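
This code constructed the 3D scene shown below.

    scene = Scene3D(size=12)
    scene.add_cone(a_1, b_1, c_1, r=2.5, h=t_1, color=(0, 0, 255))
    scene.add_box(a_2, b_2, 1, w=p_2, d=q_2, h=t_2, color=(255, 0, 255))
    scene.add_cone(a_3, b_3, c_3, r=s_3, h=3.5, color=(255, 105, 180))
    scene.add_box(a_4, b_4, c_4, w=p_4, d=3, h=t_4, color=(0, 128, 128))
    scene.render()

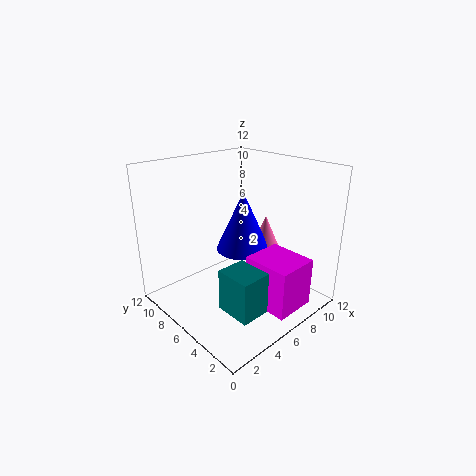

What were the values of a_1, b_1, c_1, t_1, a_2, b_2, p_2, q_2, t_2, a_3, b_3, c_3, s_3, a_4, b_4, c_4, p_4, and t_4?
a_1 = 8.5; b_1 = 8; c_1 = 3.5; t_1 = 5.5; a_2 = 5.5; b_2 = 0.5; p_2 = 3.5; q_2 = 4; t_2 = 4; a_3 = 10.5; b_3 = 7; c_3 = 3; s_3 = 1.5; a_4 = 3; b_4 = 2; c_4 = 1; p_4 = 2.5; t_4 = 3.5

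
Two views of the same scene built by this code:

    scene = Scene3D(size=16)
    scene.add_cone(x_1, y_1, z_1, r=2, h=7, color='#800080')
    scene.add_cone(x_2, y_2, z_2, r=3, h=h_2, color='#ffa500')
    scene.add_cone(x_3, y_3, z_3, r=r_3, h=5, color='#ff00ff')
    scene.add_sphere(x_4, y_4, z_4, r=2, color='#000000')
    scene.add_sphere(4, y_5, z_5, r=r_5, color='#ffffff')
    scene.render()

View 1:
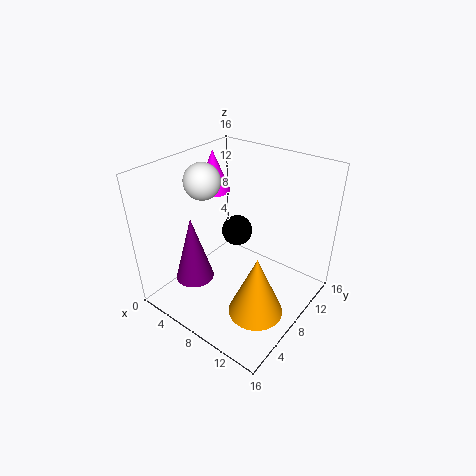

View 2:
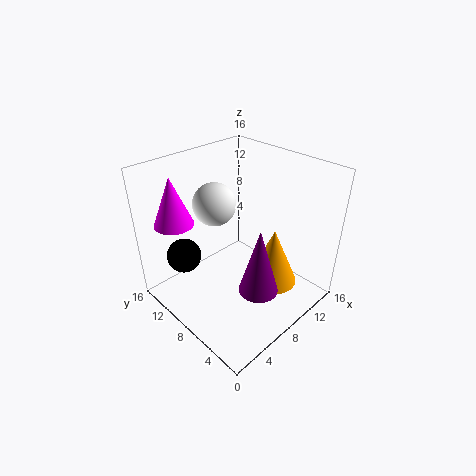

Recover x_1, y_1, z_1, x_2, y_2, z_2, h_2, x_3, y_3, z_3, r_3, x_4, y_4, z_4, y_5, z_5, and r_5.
x_1 = 6
y_1 = 3
z_1 = 5
x_2 = 12
y_2 = 6
z_2 = 1
h_2 = 7
x_3 = 2
y_3 = 11
z_3 = 11
r_3 = 2
x_4 = 4
y_4 = 13
z_4 = 5
y_5 = 7
z_5 = 14
r_5 = 2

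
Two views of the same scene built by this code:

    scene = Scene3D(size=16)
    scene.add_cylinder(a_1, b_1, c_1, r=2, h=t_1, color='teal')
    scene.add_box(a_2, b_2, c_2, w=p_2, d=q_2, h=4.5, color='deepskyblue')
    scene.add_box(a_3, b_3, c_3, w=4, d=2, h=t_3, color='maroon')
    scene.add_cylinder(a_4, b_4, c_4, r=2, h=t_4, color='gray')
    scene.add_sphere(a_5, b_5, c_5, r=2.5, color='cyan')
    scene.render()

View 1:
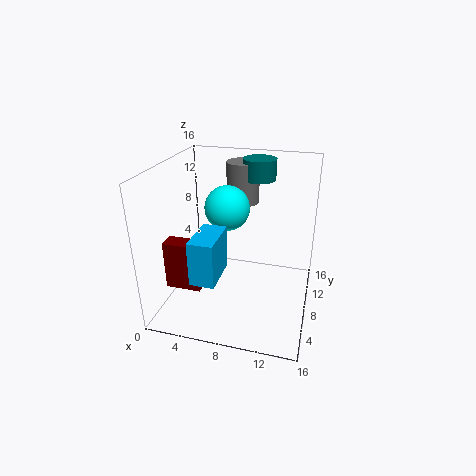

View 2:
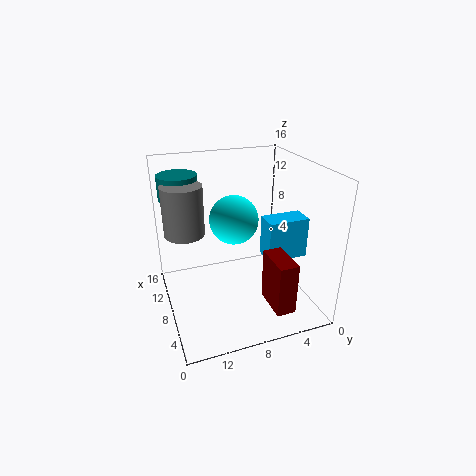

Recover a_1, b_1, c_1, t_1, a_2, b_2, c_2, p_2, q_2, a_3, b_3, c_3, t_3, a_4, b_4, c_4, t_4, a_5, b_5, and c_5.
a_1 = 9; b_1 = 14; c_1 = 13; t_1 = 2.5; a_2 = 5; b_2 = 1; c_2 = 6; p_2 = 2.5; q_2 = 4.5; a_3 = 0.5; b_3 = 4.5; c_3 = 2.5; t_3 = 5.5; a_4 = 7; b_4 = 14; c_4 = 10; t_4 = 5; a_5 = 6.5; b_5 = 9; c_5 = 11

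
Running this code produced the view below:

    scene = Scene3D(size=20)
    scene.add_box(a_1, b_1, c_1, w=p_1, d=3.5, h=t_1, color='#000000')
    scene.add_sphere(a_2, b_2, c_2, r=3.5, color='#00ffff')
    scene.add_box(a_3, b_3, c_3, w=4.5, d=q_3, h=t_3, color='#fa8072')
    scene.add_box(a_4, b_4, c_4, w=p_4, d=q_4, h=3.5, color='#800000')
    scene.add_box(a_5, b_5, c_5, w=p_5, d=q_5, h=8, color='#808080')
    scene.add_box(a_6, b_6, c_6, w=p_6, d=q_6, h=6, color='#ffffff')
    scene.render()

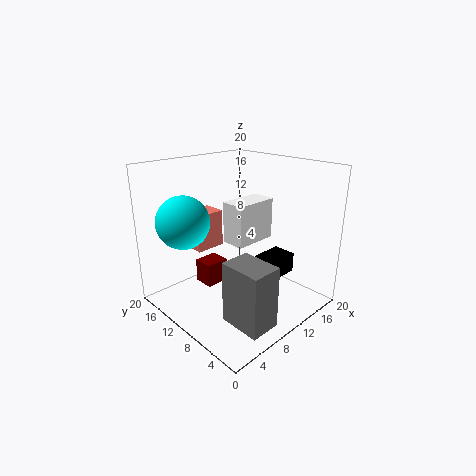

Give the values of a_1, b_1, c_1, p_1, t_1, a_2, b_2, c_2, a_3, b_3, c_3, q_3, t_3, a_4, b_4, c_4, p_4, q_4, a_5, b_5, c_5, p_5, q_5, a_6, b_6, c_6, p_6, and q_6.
a_1 = 13.5, b_1 = 6.5, c_1 = 3, p_1 = 5, t_1 = 3, a_2 = 3.5, b_2 = 13.5, c_2 = 13, a_3 = 7, b_3 = 15, c_3 = 7, q_3 = 3.5, t_3 = 5.5, a_4 = 7, b_4 = 13, c_4 = 2, p_4 = 3.5, q_4 = 3, a_5 = 3.5, b_5 = 0.5, c_5 = 2, p_5 = 4, q_5 = 5.5, a_6 = 10, b_6 = 9.5, c_6 = 8.5, p_6 = 6.5, q_6 = 3.5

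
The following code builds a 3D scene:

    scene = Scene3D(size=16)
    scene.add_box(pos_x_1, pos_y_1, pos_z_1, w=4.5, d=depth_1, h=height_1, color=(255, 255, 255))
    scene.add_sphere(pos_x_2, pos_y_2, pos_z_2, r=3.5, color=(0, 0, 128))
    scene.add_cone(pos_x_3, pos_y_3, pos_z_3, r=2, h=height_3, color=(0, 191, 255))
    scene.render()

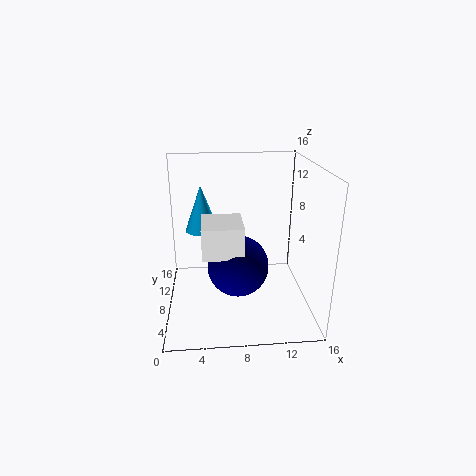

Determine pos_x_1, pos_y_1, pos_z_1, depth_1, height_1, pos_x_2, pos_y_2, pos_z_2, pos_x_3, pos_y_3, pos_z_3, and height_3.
pos_x_1 = 4; pos_y_1 = 5.5; pos_z_1 = 6.5; depth_1 = 5; height_1 = 3.5; pos_x_2 = 8; pos_y_2 = 8; pos_z_2 = 4.5; pos_x_3 = 4; pos_y_3 = 12; pos_z_3 = 7.5; height_3 = 5.5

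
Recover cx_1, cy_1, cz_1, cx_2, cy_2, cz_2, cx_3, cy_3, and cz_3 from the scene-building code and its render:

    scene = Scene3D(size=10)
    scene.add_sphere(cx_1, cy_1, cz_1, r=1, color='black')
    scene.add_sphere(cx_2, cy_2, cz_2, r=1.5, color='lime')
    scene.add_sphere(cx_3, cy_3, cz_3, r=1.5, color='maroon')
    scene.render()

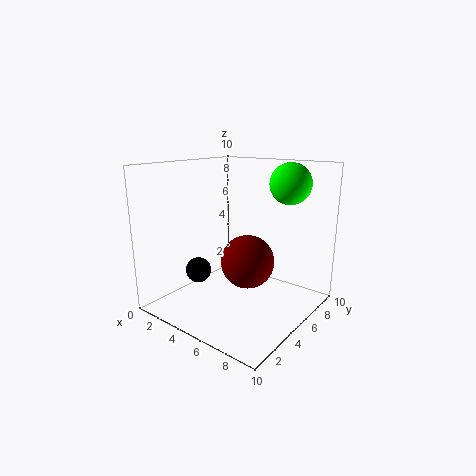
cx_1 = 1
cy_1 = 5
cz_1 = 1.5
cx_2 = 7
cy_2 = 8.5
cz_2 = 8.5
cx_3 = 8
cy_3 = 2
cz_3 = 5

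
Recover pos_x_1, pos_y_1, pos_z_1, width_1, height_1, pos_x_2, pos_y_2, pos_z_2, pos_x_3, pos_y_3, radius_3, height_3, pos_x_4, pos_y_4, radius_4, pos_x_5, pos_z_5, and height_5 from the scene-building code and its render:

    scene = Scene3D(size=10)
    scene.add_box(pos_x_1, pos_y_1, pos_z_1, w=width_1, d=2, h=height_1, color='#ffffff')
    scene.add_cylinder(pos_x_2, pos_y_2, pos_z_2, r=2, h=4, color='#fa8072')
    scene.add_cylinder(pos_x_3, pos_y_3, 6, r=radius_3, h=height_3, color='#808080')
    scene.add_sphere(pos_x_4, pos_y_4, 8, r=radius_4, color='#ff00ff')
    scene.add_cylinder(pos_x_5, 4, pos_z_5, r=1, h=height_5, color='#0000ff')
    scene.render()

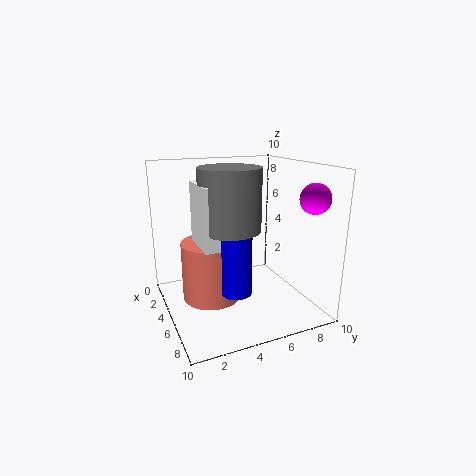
pos_x_1 = 4
pos_y_1 = 2
pos_z_1 = 5
width_1 = 3
height_1 = 4
pos_x_2 = 5
pos_y_2 = 3
pos_z_2 = 1
pos_x_3 = 6
pos_y_3 = 4
radius_3 = 2
height_3 = 4
pos_x_4 = 8
pos_y_4 = 9
radius_4 = 1
pos_x_5 = 7
pos_z_5 = 2
height_5 = 4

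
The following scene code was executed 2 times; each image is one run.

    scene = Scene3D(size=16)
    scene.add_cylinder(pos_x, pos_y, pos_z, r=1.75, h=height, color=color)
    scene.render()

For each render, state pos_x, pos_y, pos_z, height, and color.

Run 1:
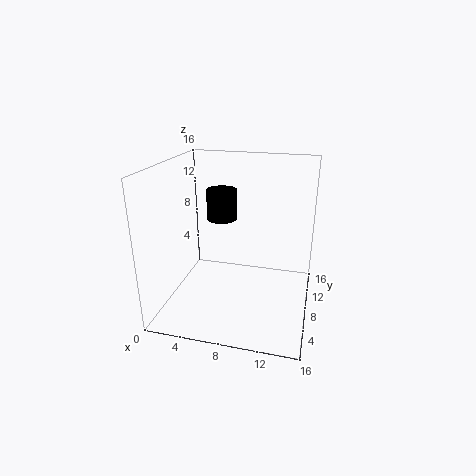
pos_x = 5.5
pos_y = 10.25
pos_z = 9.25
height = 3.5
color = 'black'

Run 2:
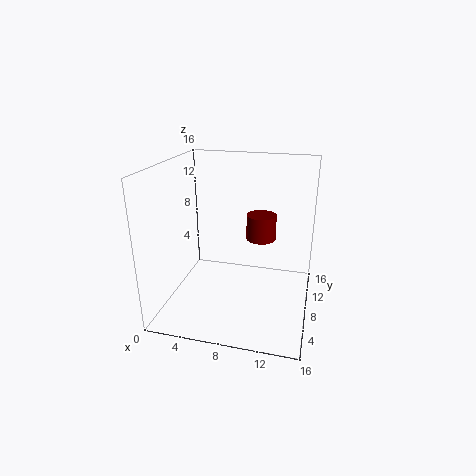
pos_x = 10
pos_y = 11.25
pos_z = 6.75
height = 3
color = 'maroon'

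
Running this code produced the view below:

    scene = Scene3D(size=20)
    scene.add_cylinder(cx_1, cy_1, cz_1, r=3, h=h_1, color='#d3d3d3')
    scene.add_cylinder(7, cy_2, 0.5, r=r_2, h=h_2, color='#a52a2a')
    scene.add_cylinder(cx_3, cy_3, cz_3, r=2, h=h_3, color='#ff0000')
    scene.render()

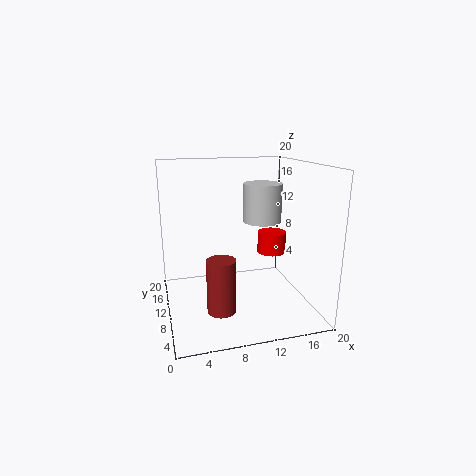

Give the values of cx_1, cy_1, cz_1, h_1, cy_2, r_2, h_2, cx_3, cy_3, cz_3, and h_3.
cx_1 = 15.5, cy_1 = 15.5, cz_1 = 10.5, h_1 = 6, cy_2 = 7.5, r_2 = 2, h_2 = 7.5, cx_3 = 15, cy_3 = 10, cz_3 = 7.5, h_3 = 3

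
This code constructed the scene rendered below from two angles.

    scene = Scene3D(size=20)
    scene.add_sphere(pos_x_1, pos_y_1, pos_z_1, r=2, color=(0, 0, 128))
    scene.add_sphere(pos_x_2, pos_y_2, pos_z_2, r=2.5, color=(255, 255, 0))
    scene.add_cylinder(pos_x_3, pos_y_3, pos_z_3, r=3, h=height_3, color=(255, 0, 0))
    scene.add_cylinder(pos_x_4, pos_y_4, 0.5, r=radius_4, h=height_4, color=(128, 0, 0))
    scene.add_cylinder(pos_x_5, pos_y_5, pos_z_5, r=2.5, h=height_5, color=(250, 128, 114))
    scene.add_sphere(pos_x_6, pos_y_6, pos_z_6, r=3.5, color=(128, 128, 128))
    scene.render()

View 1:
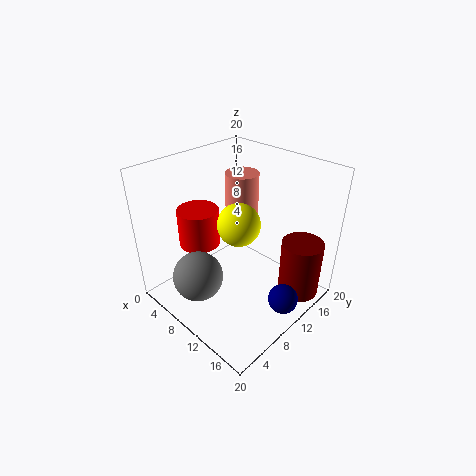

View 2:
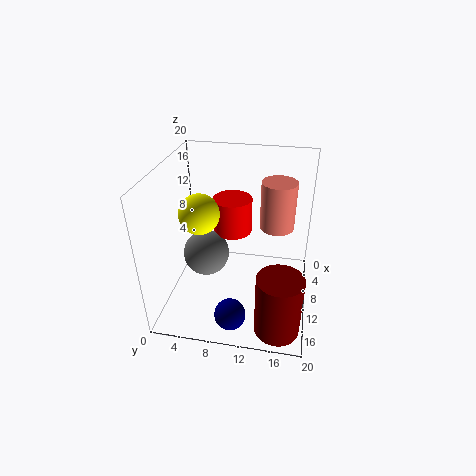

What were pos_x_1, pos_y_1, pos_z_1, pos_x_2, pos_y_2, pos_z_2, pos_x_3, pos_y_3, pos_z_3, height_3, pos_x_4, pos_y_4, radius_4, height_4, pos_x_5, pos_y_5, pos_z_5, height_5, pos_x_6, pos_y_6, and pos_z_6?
pos_x_1 = 18, pos_y_1 = 10.5, pos_z_1 = 3.5, pos_x_2 = 14, pos_y_2 = 6, pos_z_2 = 15.5, pos_x_3 = 4, pos_y_3 = 8, pos_z_3 = 7.5, height_3 = 5.5, pos_x_4 = 16.5, pos_y_4 = 16.5, radius_4 = 3, height_4 = 8.5, pos_x_5 = 6, pos_y_5 = 15, pos_z_5 = 10, height_5 = 7, pos_x_6 = 7.5, pos_y_6 = 4.5, pos_z_6 = 5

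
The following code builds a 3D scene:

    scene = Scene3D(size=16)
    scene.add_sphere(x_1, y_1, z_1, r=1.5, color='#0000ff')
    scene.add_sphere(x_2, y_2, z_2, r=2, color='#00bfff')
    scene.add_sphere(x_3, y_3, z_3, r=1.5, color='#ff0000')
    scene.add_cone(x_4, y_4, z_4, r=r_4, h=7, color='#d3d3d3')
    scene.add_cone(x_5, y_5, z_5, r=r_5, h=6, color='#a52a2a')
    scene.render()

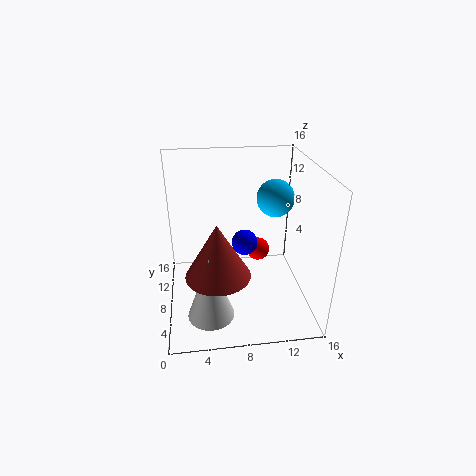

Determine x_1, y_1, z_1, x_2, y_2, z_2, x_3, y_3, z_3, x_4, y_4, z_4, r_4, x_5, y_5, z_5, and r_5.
x_1 = 9; y_1 = 9.5; z_1 = 6.5; x_2 = 12; y_2 = 8; z_2 = 12.5; x_3 = 11.5; y_3 = 13.5; z_3 = 3; x_4 = 4.5; y_4 = 4; z_4 = 1; r_4 = 2.5; x_5 = 5.5; y_5 = 5.5; z_5 = 5; r_5 = 3.5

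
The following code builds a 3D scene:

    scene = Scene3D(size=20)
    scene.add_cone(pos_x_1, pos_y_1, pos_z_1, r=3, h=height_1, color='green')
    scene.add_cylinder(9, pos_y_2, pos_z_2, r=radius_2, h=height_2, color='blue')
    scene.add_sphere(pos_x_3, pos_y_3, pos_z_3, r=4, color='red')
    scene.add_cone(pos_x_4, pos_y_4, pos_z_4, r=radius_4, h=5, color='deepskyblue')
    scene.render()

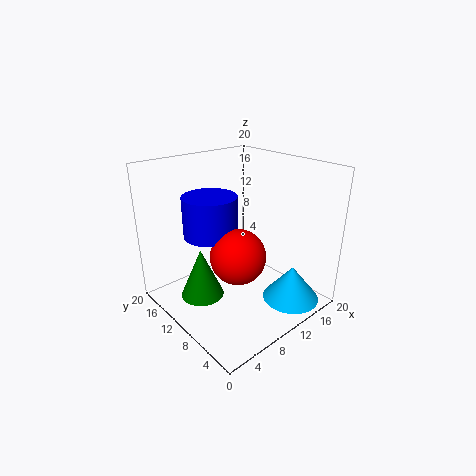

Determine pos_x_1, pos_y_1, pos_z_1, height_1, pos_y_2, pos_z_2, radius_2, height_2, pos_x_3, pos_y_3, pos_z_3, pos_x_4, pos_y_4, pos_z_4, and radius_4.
pos_x_1 = 5; pos_y_1 = 12; pos_z_1 = 2; height_1 = 7; pos_y_2 = 15; pos_z_2 = 9; radius_2 = 4; height_2 = 6; pos_x_3 = 10; pos_y_3 = 10; pos_z_3 = 7; pos_x_4 = 15; pos_y_4 = 4; pos_z_4 = 1; radius_4 = 4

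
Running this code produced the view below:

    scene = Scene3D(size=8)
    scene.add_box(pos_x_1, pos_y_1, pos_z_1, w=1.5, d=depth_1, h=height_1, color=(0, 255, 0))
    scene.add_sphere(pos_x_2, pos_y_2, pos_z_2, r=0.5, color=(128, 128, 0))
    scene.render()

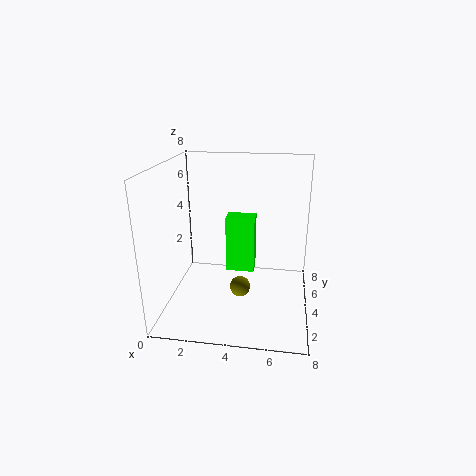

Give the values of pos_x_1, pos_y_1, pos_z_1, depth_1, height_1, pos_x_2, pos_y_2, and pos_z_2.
pos_x_1 = 3.5
pos_y_1 = 3
pos_z_1 = 2.5
depth_1 = 1
height_1 = 3
pos_x_2 = 4.5
pos_y_2 = 1.5
pos_z_2 = 2.5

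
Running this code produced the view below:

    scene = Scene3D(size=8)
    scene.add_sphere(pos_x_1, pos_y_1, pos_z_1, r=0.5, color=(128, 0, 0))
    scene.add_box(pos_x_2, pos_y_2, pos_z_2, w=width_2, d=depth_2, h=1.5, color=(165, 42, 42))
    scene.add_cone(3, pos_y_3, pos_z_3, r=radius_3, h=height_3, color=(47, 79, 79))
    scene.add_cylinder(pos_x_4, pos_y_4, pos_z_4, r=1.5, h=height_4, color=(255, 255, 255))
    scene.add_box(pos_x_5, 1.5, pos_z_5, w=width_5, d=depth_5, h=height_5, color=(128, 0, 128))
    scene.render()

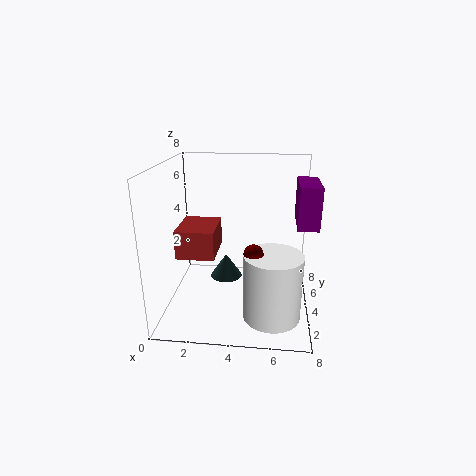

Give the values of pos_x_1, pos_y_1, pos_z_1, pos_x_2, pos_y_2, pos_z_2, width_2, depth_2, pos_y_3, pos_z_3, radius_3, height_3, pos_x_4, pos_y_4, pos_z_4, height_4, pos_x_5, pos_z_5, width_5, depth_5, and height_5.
pos_x_1 = 5; pos_y_1 = 2; pos_z_1 = 4; pos_x_2 = 1; pos_y_2 = 2; pos_z_2 = 3.5; width_2 = 2; depth_2 = 2.5; pos_y_3 = 6; pos_z_3 = 0.5; radius_3 = 1; height_3 = 1.5; pos_x_4 = 6; pos_y_4 = 2; pos_z_4 = 0.5; height_4 = 3.5; pos_x_5 = 7; pos_z_5 = 5.5; width_5 = 1; depth_5 = 2.5; height_5 = 2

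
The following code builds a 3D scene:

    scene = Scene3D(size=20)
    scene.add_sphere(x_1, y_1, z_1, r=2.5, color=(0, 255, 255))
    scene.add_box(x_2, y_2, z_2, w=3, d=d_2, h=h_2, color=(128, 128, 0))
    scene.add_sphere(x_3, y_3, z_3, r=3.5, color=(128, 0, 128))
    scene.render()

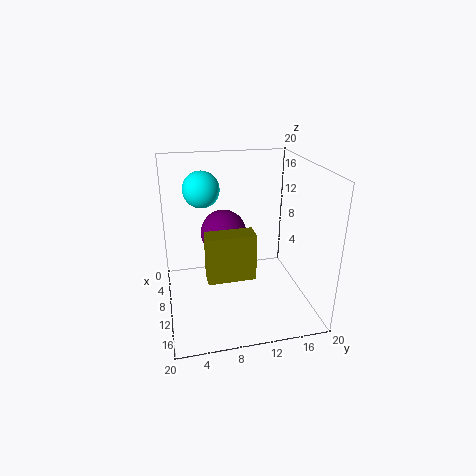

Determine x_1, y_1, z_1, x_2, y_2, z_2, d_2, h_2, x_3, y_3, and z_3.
x_1 = 7.5, y_1 = 5.5, z_1 = 16.5, x_2 = 8, y_2 = 5.5, z_2 = 3.5, d_2 = 7, h_2 = 7, x_3 = 4.5, y_3 = 9, z_3 = 8.5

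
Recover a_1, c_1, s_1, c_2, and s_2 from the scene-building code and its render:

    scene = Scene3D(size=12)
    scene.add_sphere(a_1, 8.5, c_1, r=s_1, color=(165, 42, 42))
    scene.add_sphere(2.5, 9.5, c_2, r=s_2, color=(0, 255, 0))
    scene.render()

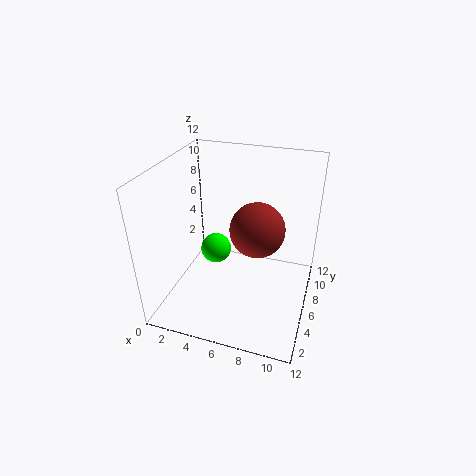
a_1 = 7, c_1 = 5.5, s_1 = 2.5, c_2 = 2, s_2 = 1.5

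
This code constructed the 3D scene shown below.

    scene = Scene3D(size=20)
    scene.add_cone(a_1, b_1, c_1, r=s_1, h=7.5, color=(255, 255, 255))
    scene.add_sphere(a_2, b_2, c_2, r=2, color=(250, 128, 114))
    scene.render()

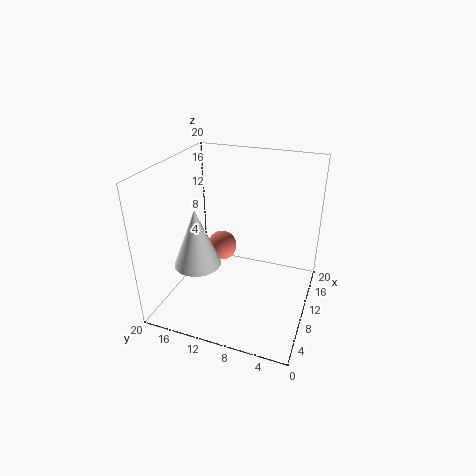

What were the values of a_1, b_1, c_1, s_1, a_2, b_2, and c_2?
a_1 = 4.5, b_1 = 13.5, c_1 = 8.5, s_1 = 3, a_2 = 9, b_2 = 12, c_2 = 9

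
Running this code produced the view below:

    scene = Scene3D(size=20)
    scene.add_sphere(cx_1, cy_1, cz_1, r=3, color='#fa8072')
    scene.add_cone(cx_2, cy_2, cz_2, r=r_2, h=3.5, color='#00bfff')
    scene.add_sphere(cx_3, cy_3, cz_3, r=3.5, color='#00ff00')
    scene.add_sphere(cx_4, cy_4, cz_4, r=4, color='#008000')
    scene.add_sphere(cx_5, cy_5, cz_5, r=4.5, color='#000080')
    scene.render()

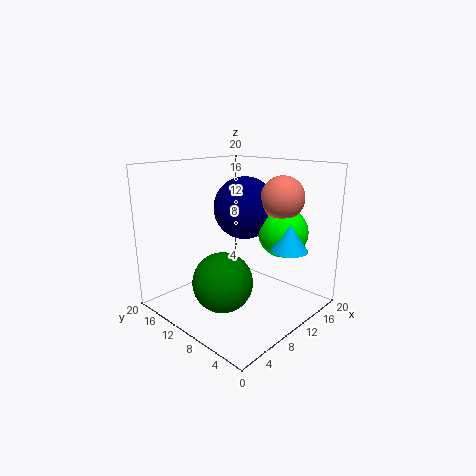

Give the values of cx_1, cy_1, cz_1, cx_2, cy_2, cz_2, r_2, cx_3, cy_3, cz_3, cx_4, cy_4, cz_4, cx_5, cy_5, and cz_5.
cx_1 = 14.5
cy_1 = 6
cz_1 = 15.5
cx_2 = 13
cy_2 = 3.5
cz_2 = 9
r_2 = 2.5
cx_3 = 15
cy_3 = 6
cz_3 = 10.5
cx_4 = 6
cy_4 = 9
cz_4 = 5
cx_5 = 13
cy_5 = 11.5
cz_5 = 13.5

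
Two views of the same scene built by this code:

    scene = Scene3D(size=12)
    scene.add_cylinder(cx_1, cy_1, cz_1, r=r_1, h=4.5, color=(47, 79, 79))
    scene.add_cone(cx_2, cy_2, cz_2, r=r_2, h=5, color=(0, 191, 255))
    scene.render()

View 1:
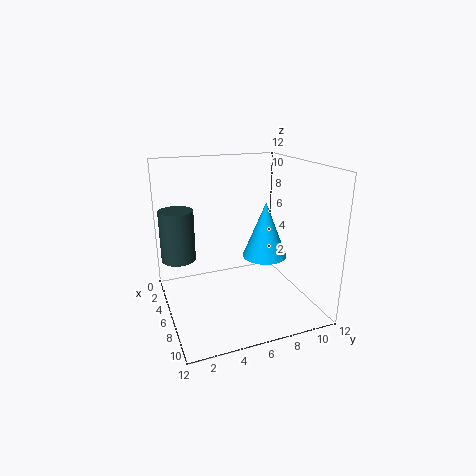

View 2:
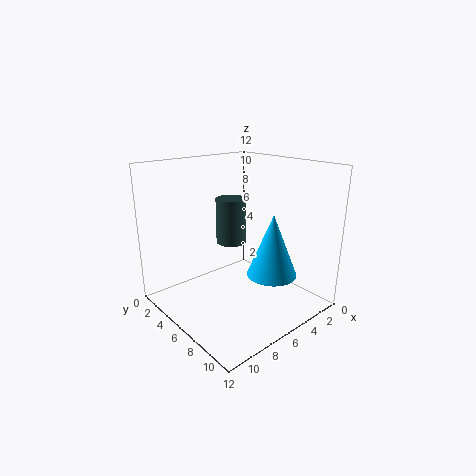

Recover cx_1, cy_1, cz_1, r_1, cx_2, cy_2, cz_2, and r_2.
cx_1 = 3
cy_1 = 1.5
cz_1 = 3.5
r_1 = 1.5
cx_2 = 5
cy_2 = 9
cz_2 = 3.5
r_2 = 2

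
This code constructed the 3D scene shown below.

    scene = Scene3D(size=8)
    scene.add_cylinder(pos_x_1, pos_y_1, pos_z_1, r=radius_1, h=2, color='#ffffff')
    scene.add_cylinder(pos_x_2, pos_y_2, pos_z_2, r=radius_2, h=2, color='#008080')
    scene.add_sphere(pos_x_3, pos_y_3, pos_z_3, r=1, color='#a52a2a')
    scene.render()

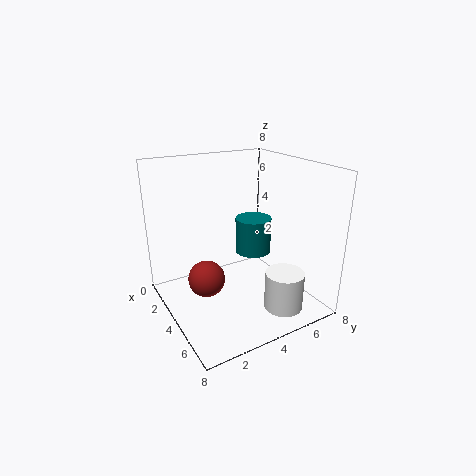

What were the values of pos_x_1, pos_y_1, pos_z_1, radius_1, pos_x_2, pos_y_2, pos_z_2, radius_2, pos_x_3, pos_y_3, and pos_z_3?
pos_x_1 = 7
pos_y_1 = 5
pos_z_1 = 1
radius_1 = 1
pos_x_2 = 4
pos_y_2 = 5
pos_z_2 = 3
radius_2 = 1
pos_x_3 = 4
pos_y_3 = 2
pos_z_3 = 2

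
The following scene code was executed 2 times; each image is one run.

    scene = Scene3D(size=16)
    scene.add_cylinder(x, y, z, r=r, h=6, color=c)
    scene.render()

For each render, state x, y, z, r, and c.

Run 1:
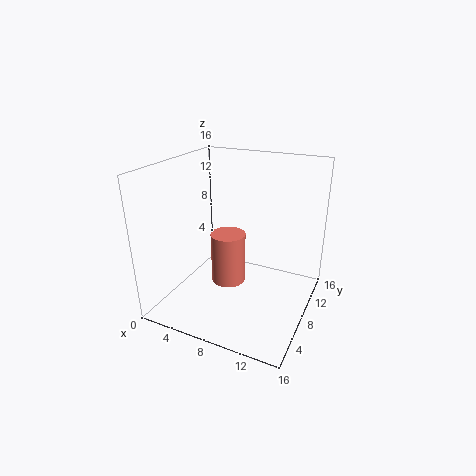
x = 6.5; y = 8.5; z = 2; r = 2; c = 'salmon'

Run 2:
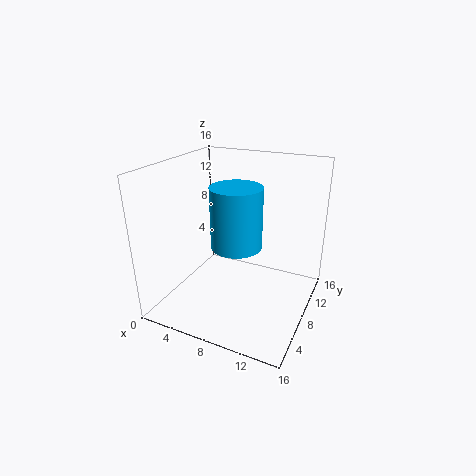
x = 9.5; y = 4.5; z = 9; r = 2.5; c = 'deepskyblue'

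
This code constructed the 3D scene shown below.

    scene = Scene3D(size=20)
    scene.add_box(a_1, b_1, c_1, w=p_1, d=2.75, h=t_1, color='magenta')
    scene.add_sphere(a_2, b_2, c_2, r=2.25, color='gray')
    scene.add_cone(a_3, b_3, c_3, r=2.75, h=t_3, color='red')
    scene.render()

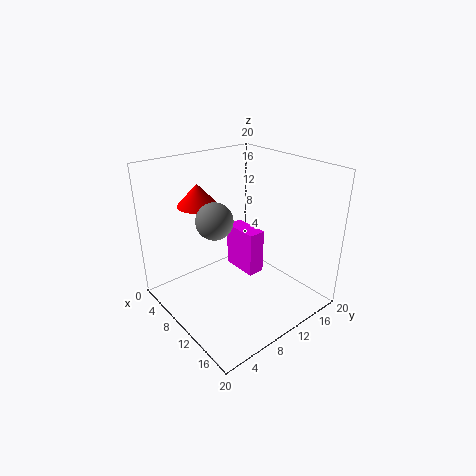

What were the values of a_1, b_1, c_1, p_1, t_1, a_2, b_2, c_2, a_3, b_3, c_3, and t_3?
a_1 = 2, b_1 = 14.25, c_1 = 0.75, p_1 = 6, t_1 = 7.25, a_2 = 12, b_2 = 4.75, c_2 = 14.75, a_3 = 6.5, b_3 = 6, c_3 = 14.75, t_3 = 3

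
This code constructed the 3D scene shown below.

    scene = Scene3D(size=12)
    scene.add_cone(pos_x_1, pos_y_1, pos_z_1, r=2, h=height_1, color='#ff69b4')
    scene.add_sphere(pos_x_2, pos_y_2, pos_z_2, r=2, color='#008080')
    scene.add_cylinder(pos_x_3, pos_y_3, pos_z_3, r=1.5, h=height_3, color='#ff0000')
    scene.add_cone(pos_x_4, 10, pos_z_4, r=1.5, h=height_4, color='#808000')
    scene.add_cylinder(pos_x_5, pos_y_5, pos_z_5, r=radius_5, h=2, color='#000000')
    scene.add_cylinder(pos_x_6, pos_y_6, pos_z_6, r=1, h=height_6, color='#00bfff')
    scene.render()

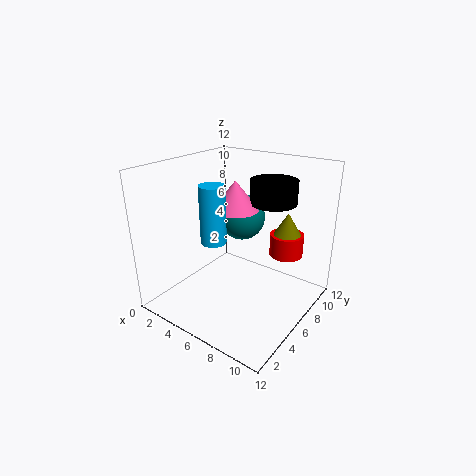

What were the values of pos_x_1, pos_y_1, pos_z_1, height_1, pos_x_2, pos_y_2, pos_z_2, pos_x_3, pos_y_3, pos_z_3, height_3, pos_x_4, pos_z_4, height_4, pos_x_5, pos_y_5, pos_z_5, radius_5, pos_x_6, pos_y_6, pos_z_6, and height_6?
pos_x_1 = 5
pos_y_1 = 7
pos_z_1 = 8
height_1 = 2.5
pos_x_2 = 5
pos_y_2 = 8
pos_z_2 = 7
pos_x_3 = 8.5
pos_y_3 = 10
pos_z_3 = 3.5
height_3 = 2
pos_x_4 = 8.5
pos_z_4 = 5
height_4 = 2.5
pos_x_5 = 7.5
pos_y_5 = 9
pos_z_5 = 8.5
radius_5 = 2
pos_x_6 = 5.5
pos_y_6 = 3.5
pos_z_6 = 6.5
height_6 = 4.5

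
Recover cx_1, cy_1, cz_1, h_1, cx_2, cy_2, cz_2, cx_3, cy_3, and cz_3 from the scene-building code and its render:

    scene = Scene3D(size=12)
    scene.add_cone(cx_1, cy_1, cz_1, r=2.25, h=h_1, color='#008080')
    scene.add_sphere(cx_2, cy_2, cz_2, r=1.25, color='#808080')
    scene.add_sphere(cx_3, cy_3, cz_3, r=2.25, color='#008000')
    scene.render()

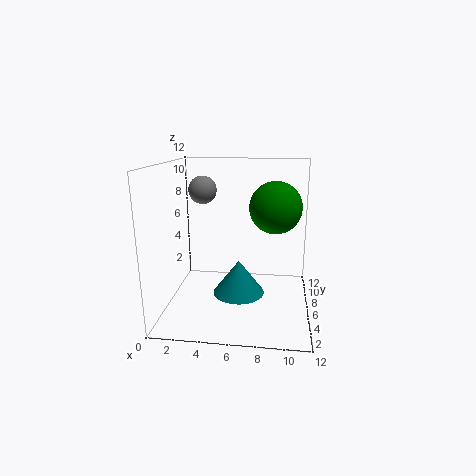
cx_1 = 6
cy_1 = 6.5
cz_1 = 0.75
h_1 = 3
cx_2 = 2.5
cy_2 = 8.5
cz_2 = 9.5
cx_3 = 9
cy_3 = 7.75
cz_3 = 8.25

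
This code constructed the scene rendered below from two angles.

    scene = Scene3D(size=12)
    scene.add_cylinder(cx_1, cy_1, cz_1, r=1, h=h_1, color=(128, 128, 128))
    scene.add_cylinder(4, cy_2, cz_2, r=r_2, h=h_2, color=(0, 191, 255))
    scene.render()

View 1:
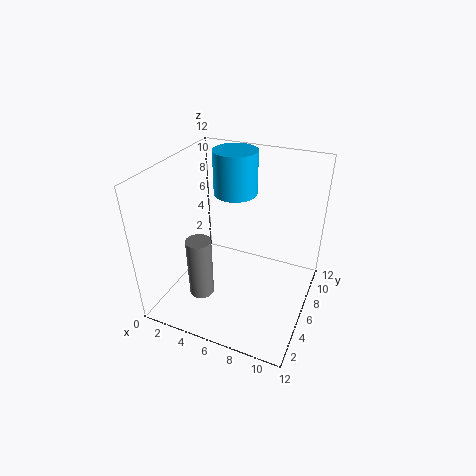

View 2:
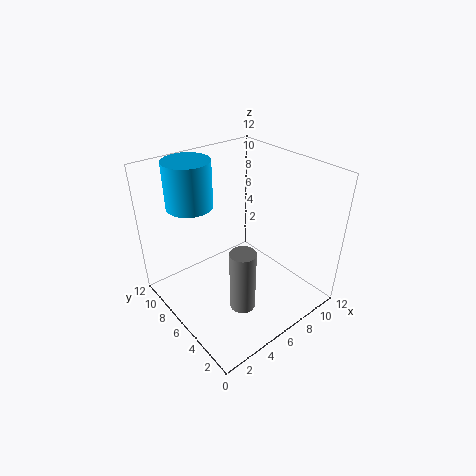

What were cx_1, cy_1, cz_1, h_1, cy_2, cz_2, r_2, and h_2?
cx_1 = 4
cy_1 = 3
cz_1 = 2
h_1 = 5
cy_2 = 10
cz_2 = 8
r_2 = 2
h_2 = 4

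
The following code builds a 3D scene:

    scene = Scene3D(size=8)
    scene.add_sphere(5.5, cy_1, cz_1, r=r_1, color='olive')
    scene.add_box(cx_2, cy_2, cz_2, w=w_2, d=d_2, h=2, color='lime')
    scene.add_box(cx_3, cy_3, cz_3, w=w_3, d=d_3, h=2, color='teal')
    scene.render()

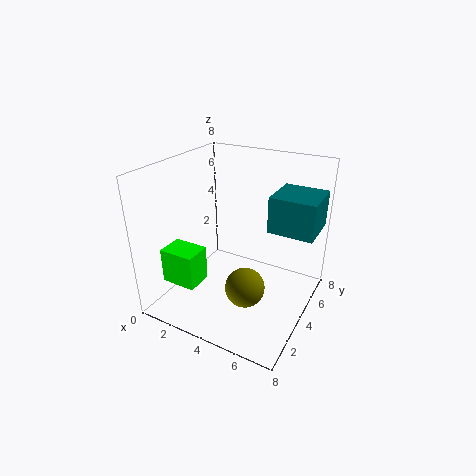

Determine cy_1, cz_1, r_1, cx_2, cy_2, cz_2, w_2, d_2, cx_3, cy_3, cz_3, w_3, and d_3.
cy_1 = 2
cz_1 = 2.5
r_1 = 1
cx_2 = 0.5
cy_2 = 1.5
cz_2 = 1.5
w_2 = 2
d_2 = 1.5
cx_3 = 5.5
cy_3 = 4.5
cz_3 = 4.5
w_3 = 2.5
d_3 = 2.5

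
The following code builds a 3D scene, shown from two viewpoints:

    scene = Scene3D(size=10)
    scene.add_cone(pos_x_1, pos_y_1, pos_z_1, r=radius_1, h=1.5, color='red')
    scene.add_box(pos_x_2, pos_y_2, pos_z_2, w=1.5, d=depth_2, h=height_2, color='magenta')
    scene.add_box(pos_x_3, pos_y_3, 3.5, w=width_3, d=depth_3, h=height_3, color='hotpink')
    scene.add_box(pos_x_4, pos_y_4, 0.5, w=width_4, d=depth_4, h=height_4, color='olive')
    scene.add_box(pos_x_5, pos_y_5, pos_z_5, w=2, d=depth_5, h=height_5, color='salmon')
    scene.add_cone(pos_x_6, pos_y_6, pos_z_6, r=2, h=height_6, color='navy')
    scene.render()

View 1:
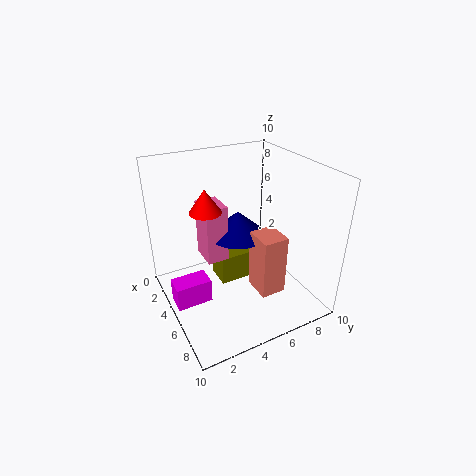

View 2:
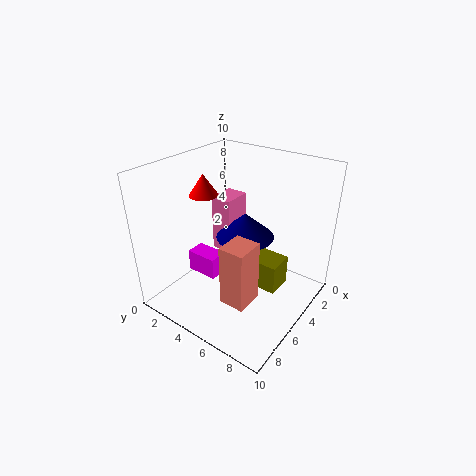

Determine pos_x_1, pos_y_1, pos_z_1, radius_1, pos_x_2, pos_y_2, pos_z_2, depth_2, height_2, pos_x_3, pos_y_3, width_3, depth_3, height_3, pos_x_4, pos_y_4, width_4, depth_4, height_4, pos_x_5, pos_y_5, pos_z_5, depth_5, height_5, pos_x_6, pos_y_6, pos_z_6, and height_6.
pos_x_1 = 5.5; pos_y_1 = 2.5; pos_z_1 = 7.75; radius_1 = 1; pos_x_2 = 3.75; pos_y_2 = 0.25; pos_z_2 = 0.5; depth_2 = 2.5; height_2 = 1.75; pos_x_3 = 3; pos_y_3 = 2.75; width_3 = 2; depth_3 = 1.5; height_3 = 4; pos_x_4 = 2; pos_y_4 = 4.25; width_4 = 2; depth_4 = 3.25; height_4 = 2.25; pos_x_5 = 5.75; pos_y_5 = 5.5; pos_z_5 = 1.5; depth_5 = 1.75; height_5 = 4.25; pos_x_6 = 4.5; pos_y_6 = 5.25; pos_z_6 = 5; height_6 = 1.75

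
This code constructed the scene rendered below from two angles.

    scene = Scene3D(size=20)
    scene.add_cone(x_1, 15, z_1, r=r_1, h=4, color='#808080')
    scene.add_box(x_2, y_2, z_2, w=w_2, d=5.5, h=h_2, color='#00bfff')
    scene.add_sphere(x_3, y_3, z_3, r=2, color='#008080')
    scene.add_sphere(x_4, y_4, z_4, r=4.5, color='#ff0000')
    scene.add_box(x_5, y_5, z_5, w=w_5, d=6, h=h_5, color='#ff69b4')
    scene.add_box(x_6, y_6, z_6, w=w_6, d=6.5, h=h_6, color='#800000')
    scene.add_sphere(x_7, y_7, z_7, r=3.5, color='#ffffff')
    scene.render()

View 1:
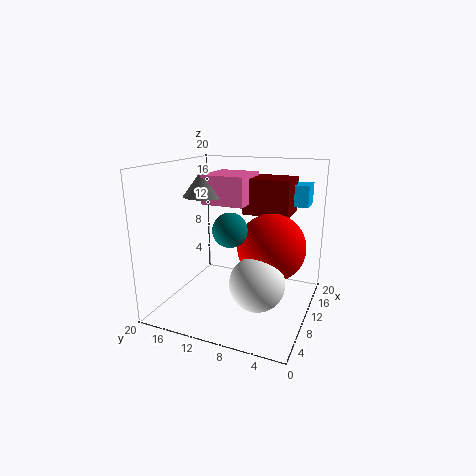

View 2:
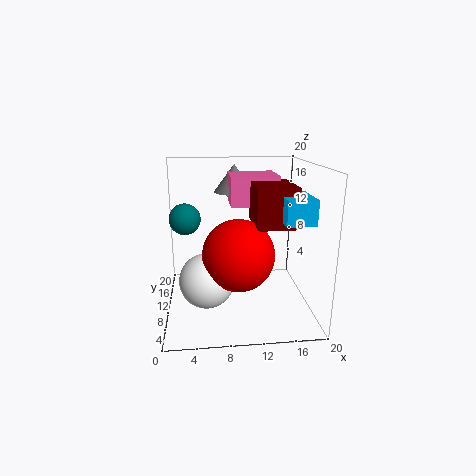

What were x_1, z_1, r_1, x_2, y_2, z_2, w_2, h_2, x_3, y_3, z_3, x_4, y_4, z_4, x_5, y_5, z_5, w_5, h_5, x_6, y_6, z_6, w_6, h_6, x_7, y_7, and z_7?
x_1 = 10, z_1 = 15.5, r_1 = 3, x_2 = 14.5, y_2 = 1.5, z_2 = 14, w_2 = 3.5, h_2 = 3, x_3 = 3, y_3 = 8, z_3 = 13.5, x_4 = 9.5, y_4 = 5, z_4 = 9.5, x_5 = 9, y_5 = 9, z_5 = 14.5, w_5 = 6.5, h_5 = 4, x_6 = 11.5, y_6 = 3.5, z_6 = 13, w_6 = 5, h_6 = 5, x_7 = 5.5, y_7 = 5.5, z_7 = 6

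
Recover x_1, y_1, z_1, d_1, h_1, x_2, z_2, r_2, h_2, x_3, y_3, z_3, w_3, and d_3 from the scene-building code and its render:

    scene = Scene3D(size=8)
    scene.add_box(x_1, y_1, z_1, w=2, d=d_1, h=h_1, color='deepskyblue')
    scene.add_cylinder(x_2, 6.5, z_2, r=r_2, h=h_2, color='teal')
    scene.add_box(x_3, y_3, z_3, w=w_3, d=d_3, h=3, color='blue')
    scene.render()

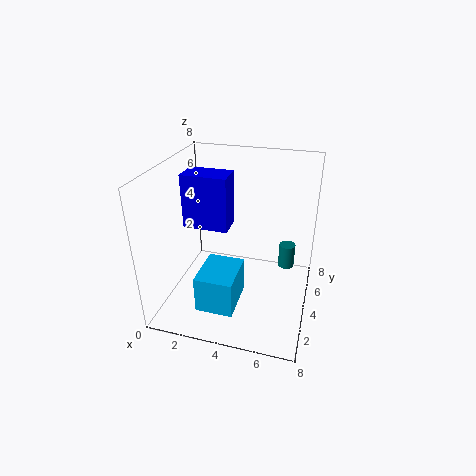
x_1 = 2.5
y_1 = 1
z_1 = 1
d_1 = 2.5
h_1 = 2
x_2 = 6.5
z_2 = 1
r_2 = 0.5
h_2 = 1.5
x_3 = 1
y_3 = 3.5
z_3 = 4.5
w_3 = 2.5
d_3 = 1.5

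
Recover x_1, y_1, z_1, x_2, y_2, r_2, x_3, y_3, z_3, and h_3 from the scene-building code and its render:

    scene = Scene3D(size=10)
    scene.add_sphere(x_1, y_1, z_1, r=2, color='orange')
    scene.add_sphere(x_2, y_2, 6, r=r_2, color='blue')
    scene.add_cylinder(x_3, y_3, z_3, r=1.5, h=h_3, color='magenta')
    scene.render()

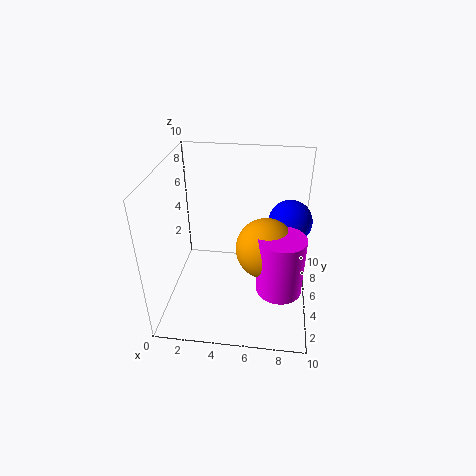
x_1 = 7
y_1 = 4
z_1 = 5
x_2 = 8.5
y_2 = 6
r_2 = 1.5
x_3 = 8
y_3 = 3
z_3 = 2.5
h_3 = 4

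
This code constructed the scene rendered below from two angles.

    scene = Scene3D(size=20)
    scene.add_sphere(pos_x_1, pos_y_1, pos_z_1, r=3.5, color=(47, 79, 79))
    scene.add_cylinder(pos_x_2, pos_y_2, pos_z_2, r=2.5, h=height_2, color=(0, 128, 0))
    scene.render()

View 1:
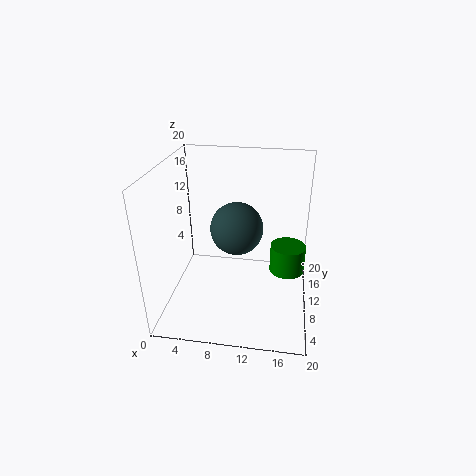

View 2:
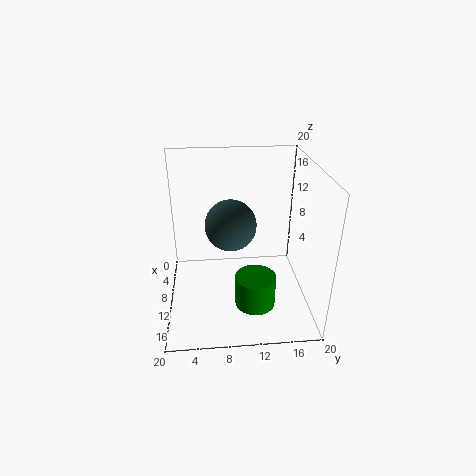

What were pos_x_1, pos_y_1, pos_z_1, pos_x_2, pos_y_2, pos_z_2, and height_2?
pos_x_1 = 10
pos_y_1 = 9
pos_z_1 = 12
pos_x_2 = 17
pos_y_2 = 11.5
pos_z_2 = 4.5
height_2 = 4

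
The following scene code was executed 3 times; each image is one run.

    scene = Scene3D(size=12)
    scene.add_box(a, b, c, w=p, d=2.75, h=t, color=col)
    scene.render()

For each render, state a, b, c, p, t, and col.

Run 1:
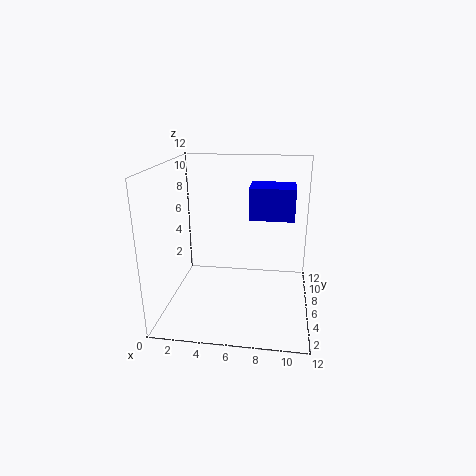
a = 7; b = 4.75; c = 8; p = 3.5; t = 2.5; col = 'blue'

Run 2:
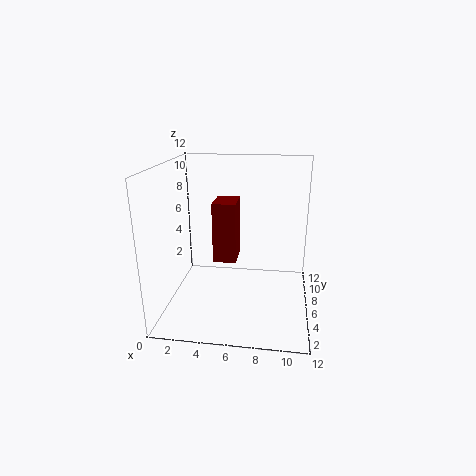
a = 3.75; b = 6.25; c = 3.5; p = 2; t = 5.25; col = 'maroon'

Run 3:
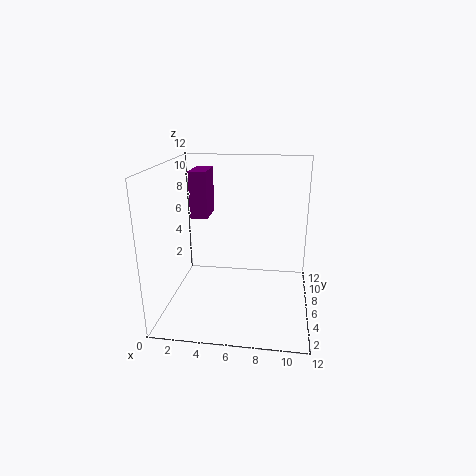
a = 1.75; b = 6.75; c = 7.25; p = 1.5; t = 4; col = 'purple'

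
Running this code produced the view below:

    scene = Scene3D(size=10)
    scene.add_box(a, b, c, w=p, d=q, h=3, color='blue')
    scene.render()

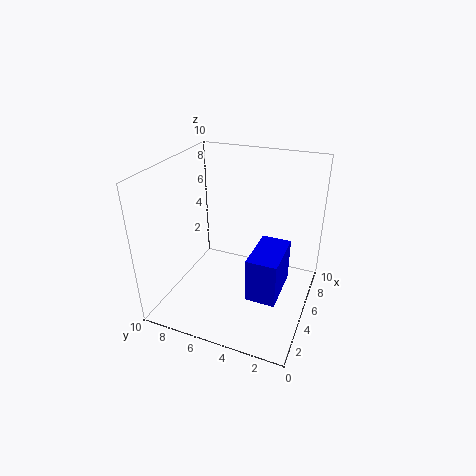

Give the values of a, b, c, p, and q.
a = 2.5; b = 1.5; c = 2; p = 3.5; q = 2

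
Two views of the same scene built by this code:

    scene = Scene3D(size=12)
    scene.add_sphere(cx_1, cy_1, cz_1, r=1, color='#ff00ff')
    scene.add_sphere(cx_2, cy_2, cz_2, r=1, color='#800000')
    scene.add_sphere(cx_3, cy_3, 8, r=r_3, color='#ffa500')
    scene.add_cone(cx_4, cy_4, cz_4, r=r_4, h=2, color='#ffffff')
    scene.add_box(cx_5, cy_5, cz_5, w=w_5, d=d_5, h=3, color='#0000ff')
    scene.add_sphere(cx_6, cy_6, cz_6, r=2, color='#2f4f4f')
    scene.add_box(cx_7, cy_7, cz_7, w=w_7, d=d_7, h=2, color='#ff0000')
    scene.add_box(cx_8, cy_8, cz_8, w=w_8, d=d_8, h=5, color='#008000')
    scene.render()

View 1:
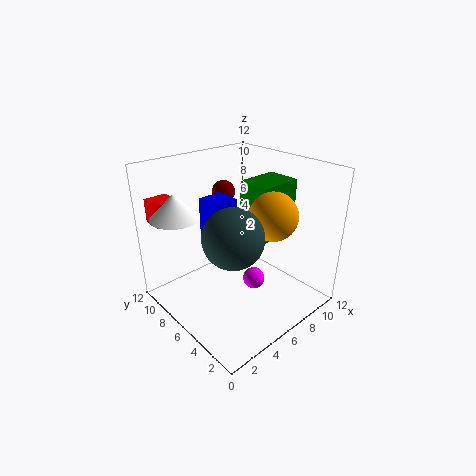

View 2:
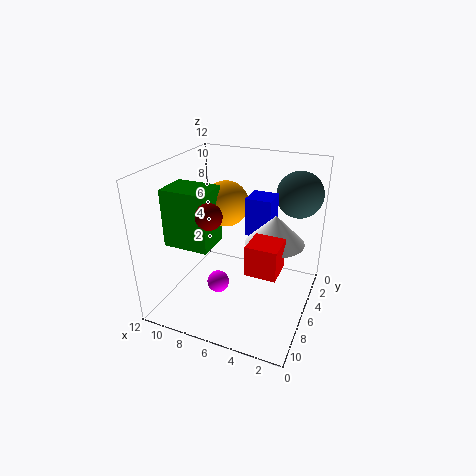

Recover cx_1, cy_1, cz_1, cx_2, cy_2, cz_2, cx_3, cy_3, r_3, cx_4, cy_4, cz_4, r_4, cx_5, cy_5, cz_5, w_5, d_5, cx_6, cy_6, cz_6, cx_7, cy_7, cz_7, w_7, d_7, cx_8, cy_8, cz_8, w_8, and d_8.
cx_1 = 8; cy_1 = 6; cz_1 = 1; cx_2 = 7; cy_2 = 9; cz_2 = 9; cx_3 = 8; cy_3 = 4; r_3 = 2; cx_4 = 2; cy_4 = 9; cz_4 = 8; r_4 = 2; cx_5 = 3; cy_5 = 5; cz_5 = 7; w_5 = 2; d_5 = 2; cx_6 = 2; cy_6 = 2; cz_6 = 9; cx_7 = 1; cy_7 = 10; cz_7 = 7; w_7 = 2; d_7 = 2; cx_8 = 8; cy_8 = 5; cz_8 = 5; w_8 = 4; d_8 = 3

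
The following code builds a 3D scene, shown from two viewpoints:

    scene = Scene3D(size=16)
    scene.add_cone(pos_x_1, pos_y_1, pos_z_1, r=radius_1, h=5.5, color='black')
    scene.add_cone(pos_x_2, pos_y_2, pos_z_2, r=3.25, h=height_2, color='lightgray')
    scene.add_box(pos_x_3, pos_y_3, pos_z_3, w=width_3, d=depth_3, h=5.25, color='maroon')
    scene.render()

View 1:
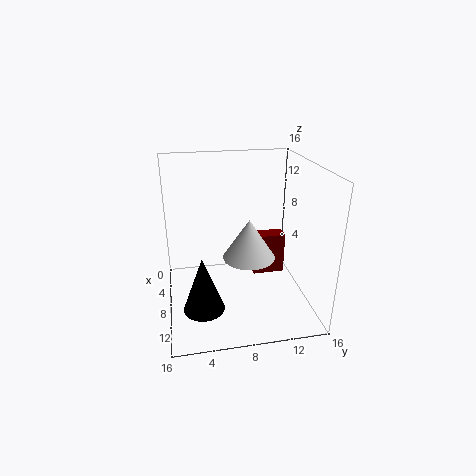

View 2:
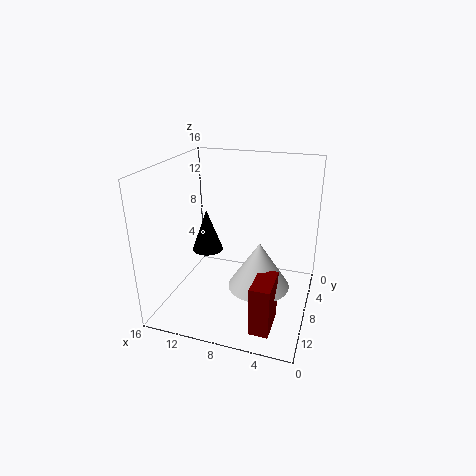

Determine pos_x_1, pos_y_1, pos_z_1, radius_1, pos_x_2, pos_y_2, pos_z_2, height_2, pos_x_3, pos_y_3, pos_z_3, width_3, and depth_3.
pos_x_1 = 13.75
pos_y_1 = 3.5
pos_z_1 = 3.5
radius_1 = 2
pos_x_2 = 5
pos_y_2 = 10
pos_z_2 = 3.75
height_2 = 5
pos_x_3 = 2.75
pos_y_3 = 10.75
pos_z_3 = 1
width_3 = 2
depth_3 = 4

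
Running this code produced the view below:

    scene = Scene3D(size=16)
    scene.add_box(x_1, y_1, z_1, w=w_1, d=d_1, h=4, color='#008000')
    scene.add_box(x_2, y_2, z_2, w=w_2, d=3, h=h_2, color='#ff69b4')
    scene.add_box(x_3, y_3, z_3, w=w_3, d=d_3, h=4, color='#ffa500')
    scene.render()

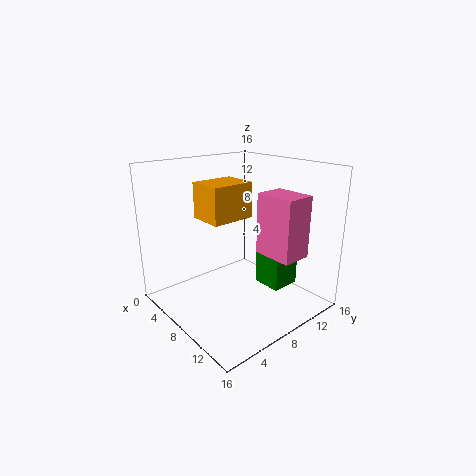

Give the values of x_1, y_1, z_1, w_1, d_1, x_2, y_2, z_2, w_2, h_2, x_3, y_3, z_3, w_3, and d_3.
x_1 = 11
y_1 = 8
z_1 = 4
w_1 = 3
d_1 = 3
x_2 = 12
y_2 = 7
z_2 = 8
w_2 = 4
h_2 = 6
x_3 = 4
y_3 = 5
z_3 = 10
w_3 = 4
d_3 = 5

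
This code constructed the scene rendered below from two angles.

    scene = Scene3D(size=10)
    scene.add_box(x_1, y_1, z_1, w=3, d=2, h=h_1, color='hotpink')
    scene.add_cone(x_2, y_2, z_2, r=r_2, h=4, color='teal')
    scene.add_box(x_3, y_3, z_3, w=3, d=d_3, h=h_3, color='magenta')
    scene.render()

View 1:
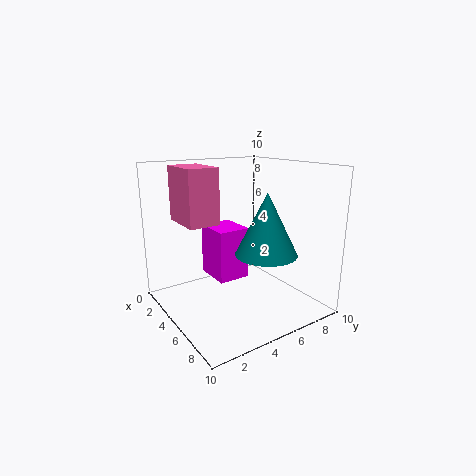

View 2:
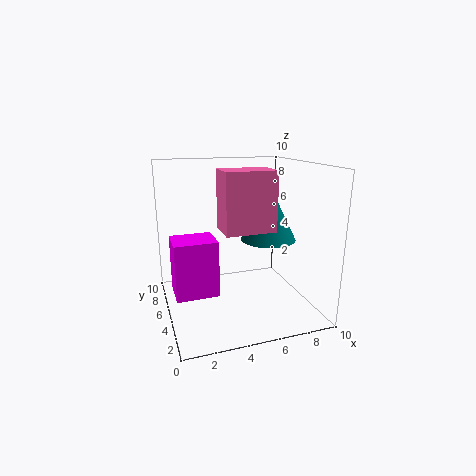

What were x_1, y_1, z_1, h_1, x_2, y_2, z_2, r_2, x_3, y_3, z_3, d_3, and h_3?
x_1 = 3
y_1 = 1
z_1 = 6.5
h_1 = 3.5
x_2 = 7.5
y_2 = 5.5
z_2 = 4.5
r_2 = 2
x_3 = 0.5
y_3 = 4.5
z_3 = 1
d_3 = 2.5
h_3 = 4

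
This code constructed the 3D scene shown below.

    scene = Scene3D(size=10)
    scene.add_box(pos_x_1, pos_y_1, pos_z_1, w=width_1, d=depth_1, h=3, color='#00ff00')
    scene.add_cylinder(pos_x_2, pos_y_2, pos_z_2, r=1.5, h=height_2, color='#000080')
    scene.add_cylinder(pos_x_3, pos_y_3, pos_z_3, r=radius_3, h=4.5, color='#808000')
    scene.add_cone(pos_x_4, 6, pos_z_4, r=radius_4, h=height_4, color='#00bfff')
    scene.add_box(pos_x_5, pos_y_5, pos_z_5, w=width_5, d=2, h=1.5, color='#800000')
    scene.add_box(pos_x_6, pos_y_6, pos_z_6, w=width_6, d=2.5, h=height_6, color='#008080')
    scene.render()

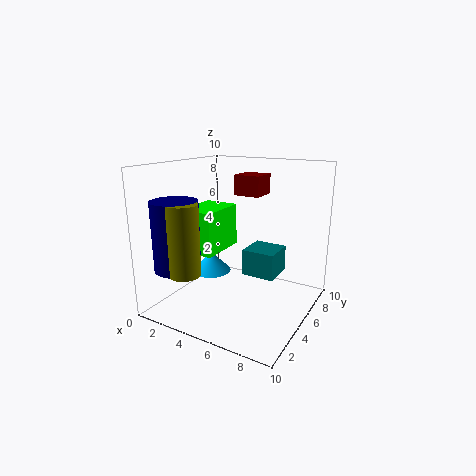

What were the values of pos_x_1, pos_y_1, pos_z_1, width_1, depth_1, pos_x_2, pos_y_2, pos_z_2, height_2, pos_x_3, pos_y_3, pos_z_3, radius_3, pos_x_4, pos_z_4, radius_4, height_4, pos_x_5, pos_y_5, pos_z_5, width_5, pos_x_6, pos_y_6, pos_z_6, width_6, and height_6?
pos_x_1 = 1.5
pos_y_1 = 3
pos_z_1 = 4
width_1 = 2.5
depth_1 = 3.5
pos_x_2 = 2.5
pos_y_2 = 1.5
pos_z_2 = 3.5
height_2 = 4.5
pos_x_3 = 3.5
pos_y_3 = 1
pos_z_3 = 3.5
radius_3 = 1
pos_x_4 = 2
pos_z_4 = 1.5
radius_4 = 1.5
height_4 = 1.5
pos_x_5 = 3.5
pos_y_5 = 7
pos_z_5 = 7.5
width_5 = 2
pos_x_6 = 4.5
pos_y_6 = 6.5
pos_z_6 = 1.5
width_6 = 2.5
height_6 = 2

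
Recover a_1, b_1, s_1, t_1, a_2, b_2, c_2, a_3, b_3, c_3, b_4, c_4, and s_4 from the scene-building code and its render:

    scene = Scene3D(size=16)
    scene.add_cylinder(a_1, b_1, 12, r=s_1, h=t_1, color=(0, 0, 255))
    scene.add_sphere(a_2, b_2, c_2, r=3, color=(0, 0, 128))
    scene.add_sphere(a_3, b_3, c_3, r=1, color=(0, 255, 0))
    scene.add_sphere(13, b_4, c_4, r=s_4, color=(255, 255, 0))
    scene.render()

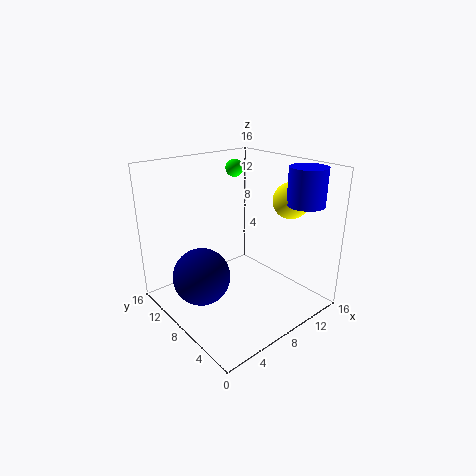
a_1 = 13
b_1 = 3
s_1 = 2
t_1 = 4
a_2 = 3
b_2 = 8
c_2 = 5
a_3 = 10
b_3 = 11
c_3 = 15
b_4 = 5
c_4 = 12
s_4 = 2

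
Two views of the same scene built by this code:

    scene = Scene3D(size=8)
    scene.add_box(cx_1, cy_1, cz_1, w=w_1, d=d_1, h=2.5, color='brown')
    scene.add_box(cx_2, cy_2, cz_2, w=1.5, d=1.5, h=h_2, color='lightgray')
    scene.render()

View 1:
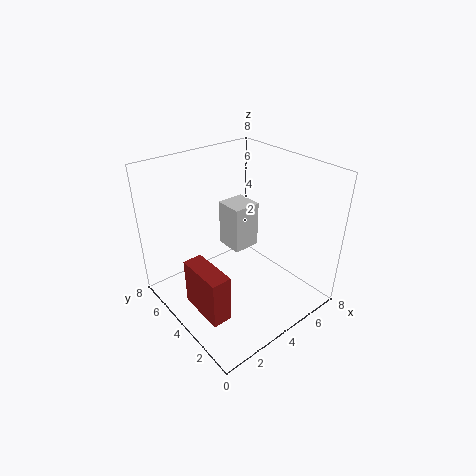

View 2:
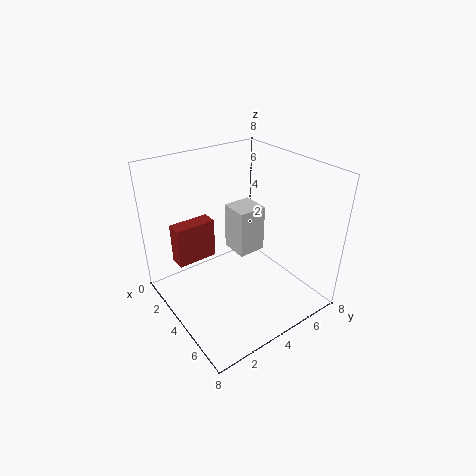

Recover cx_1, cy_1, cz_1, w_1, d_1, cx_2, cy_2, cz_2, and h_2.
cx_1 = 0.5, cy_1 = 1.5, cz_1 = 1.5, w_1 = 1, d_1 = 2.5, cx_2 = 3.5, cy_2 = 3.5, cz_2 = 3.5, h_2 = 2.5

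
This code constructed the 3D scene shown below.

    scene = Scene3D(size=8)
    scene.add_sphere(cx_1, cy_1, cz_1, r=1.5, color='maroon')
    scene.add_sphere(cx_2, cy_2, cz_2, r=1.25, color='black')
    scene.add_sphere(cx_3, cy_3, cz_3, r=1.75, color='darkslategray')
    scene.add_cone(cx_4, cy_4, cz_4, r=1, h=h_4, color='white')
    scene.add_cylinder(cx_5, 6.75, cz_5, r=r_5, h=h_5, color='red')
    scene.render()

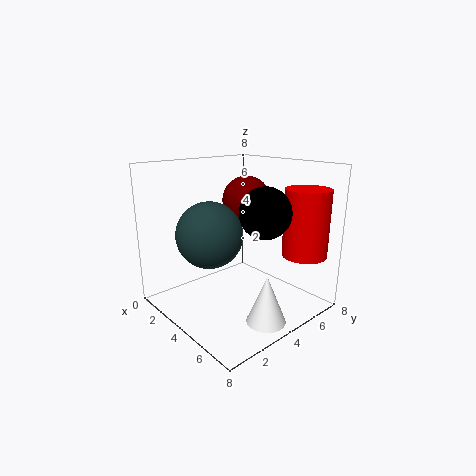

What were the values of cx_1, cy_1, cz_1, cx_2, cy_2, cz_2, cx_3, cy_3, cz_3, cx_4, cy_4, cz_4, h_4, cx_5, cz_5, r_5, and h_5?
cx_1 = 2.25, cy_1 = 6.25, cz_1 = 5.5, cx_2 = 6.5, cy_2 = 3.5, cz_2 = 6, cx_3 = 3.75, cy_3 = 2.25, cz_3 = 4.5, cx_4 = 7, cy_4 = 3.25, cz_4 = 0.5, h_4 = 2.5, cx_5 = 6.5, cz_5 = 3, r_5 = 1.25, h_5 = 3.75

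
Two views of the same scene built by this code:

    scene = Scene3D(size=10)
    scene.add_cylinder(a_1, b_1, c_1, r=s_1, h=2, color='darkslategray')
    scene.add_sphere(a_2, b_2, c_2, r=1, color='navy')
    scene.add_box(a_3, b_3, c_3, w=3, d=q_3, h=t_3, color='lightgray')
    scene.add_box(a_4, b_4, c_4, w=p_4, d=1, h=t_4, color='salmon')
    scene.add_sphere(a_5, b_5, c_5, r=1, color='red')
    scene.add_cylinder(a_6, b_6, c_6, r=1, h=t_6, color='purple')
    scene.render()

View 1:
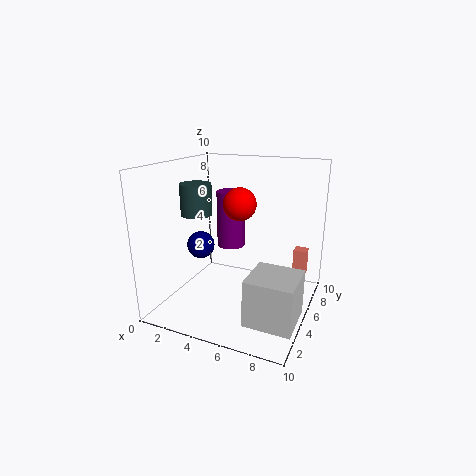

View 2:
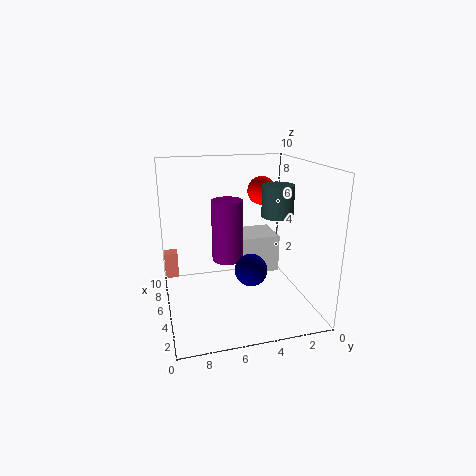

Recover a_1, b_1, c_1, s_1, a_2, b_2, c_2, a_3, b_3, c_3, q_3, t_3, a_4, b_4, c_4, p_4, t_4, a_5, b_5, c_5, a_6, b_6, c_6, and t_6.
a_1 = 3, b_1 = 3, c_1 = 7, s_1 = 1, a_2 = 2, b_2 = 5, c_2 = 4, a_3 = 7, b_3 = 1, c_3 = 1, q_3 = 3, t_3 = 3, a_4 = 8, b_4 = 9, c_4 = 1, p_4 = 1, t_4 = 2, a_5 = 6, b_5 = 3, c_5 = 8, a_6 = 4, b_6 = 6, c_6 = 4, t_6 = 4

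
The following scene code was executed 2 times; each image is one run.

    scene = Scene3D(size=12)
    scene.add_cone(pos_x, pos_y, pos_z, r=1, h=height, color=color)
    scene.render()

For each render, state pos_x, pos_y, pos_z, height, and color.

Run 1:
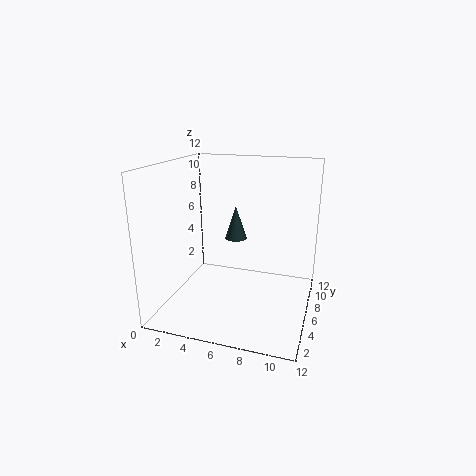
pos_x = 5, pos_y = 8.5, pos_z = 5, height = 3, color = 'darkslategray'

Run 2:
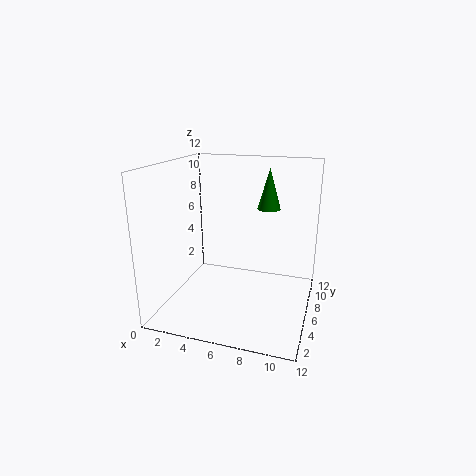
pos_x = 8, pos_y = 8.5, pos_z = 8, height = 3.5, color = 'green'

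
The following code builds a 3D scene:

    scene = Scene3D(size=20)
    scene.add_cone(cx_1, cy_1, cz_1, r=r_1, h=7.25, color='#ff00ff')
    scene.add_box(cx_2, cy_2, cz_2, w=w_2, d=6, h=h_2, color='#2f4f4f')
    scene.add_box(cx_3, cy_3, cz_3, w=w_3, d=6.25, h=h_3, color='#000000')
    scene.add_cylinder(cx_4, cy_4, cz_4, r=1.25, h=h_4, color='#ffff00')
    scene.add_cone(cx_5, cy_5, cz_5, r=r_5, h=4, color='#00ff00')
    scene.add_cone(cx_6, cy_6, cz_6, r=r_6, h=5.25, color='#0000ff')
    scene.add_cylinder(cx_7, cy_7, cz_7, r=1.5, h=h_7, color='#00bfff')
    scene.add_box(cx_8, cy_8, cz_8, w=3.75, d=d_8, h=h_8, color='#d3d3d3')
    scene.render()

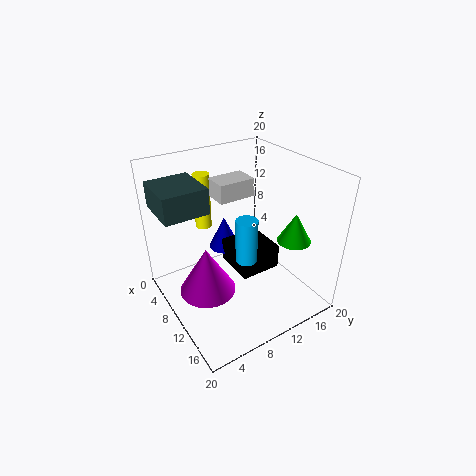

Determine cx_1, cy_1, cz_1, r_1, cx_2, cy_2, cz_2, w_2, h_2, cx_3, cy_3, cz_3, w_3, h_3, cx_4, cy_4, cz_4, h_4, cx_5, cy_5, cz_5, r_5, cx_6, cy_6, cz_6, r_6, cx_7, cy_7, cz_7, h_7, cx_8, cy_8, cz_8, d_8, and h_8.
cx_1 = 7.25; cy_1 = 6.25; cz_1 = 0.5; r_1 = 4.25; cx_2 = 2.75; cy_2 = 0.25; cz_2 = 14.5; w_2 = 6.5; h_2 = 3.5; cx_3 = 4.25; cy_3 = 10.75; cz_3 = 2.75; w_3 = 6.5; h_3 = 3.75; cx_4 = 2; cy_4 = 8.75; cz_4 = 8.5; h_4 = 8.5; cx_5 = 15.25; cy_5 = 15.5; cz_5 = 10.5; r_5 = 2.25; cx_6 = 2.75; cy_6 = 12; cz_6 = 4; r_6 = 2.5; cx_7 = 11.75; cy_7 = 10.25; cz_7 = 7.25; h_7 = 6.25; cx_8 = 2.75; cy_8 = 9.5; cz_8 = 13.75; d_8 = 5.5; h_8 = 2.75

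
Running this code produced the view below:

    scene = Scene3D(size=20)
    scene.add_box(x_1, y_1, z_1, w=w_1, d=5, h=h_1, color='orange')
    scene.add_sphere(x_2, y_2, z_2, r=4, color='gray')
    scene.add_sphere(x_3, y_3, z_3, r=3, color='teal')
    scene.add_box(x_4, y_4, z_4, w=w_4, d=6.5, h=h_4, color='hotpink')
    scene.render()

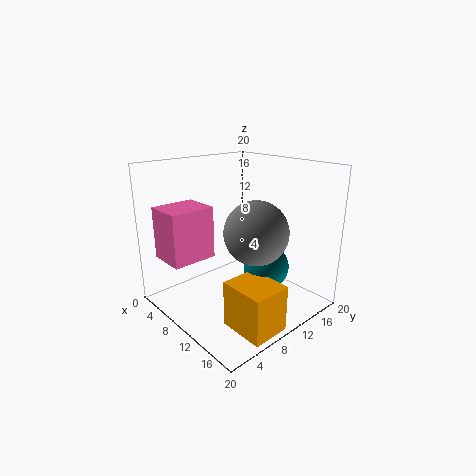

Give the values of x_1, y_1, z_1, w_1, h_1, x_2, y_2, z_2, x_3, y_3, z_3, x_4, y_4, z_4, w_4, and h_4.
x_1 = 14, y_1 = 4, z_1 = 1, w_1 = 6, h_1 = 6, x_2 = 15, y_2 = 8.5, z_2 = 12.5, x_3 = 14.5, y_3 = 11, z_3 = 7, x_4 = 1, y_4 = 2, z_4 = 6.5, w_4 = 5.5, h_4 = 7.5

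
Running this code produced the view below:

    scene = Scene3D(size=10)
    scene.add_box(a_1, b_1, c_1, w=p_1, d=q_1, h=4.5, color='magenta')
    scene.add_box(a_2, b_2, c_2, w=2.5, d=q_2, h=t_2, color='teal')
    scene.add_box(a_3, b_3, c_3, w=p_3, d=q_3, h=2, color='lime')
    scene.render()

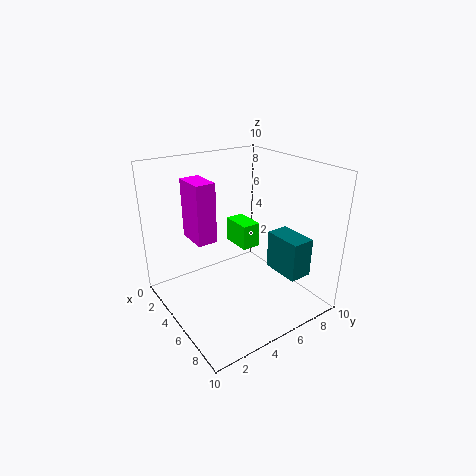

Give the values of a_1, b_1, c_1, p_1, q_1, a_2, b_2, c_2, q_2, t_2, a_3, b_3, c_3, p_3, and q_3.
a_1 = 0.5, b_1 = 3, c_1 = 4, p_1 = 2.5, q_1 = 1.5, a_2 = 7, b_2 = 6, c_2 = 3.5, q_2 = 1.5, t_2 = 2.5, a_3 = 0.5, b_3 = 7, c_3 = 2.5, p_3 = 2.5, q_3 = 1.5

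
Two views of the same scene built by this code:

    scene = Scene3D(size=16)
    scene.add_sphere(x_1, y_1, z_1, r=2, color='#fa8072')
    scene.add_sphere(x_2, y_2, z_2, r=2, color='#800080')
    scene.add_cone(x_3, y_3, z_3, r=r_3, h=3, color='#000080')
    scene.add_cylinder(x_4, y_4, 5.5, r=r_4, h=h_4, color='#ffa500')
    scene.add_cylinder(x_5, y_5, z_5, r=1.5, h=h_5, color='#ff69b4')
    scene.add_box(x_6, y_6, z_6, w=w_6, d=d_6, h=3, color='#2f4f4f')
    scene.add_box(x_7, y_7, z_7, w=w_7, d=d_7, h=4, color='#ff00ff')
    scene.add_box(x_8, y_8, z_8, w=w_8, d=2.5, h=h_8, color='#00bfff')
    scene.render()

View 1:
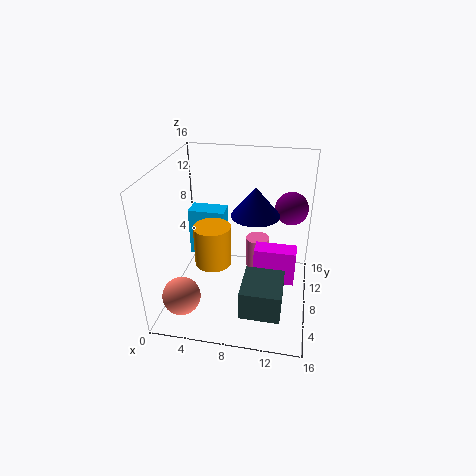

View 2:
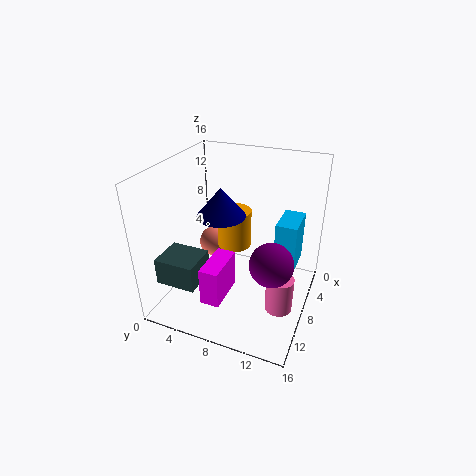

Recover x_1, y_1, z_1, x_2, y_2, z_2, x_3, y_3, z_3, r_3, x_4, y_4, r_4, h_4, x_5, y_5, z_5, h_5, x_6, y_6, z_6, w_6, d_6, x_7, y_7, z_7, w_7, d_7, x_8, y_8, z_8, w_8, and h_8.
x_1 = 3, y_1 = 2.5, z_1 = 3.5, x_2 = 13.5, y_2 = 13.5, z_2 = 9.5, x_3 = 10, y_3 = 7, z_3 = 11.5, r_3 = 2.5, x_4 = 5.5, y_4 = 6.5, r_4 = 2, h_4 = 4.5, x_5 = 9.5, y_5 = 13.5, z_5 = 1, h_5 = 4, x_6 = 9.5, y_6 = 0.5, z_6 = 3.5, w_6 = 4, d_6 = 4.5, x_7 = 10, y_7 = 6.5, z_7 = 3.5, w_7 = 4.5, d_7 = 2, x_8 = 1, y_8 = 11.5, z_8 = 3, w_8 = 4.5, h_8 = 6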